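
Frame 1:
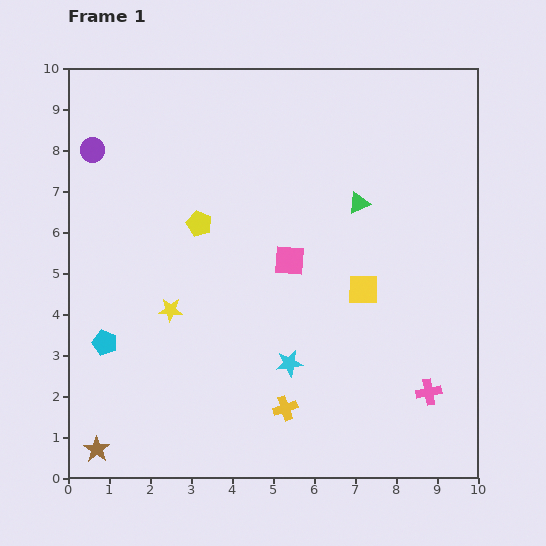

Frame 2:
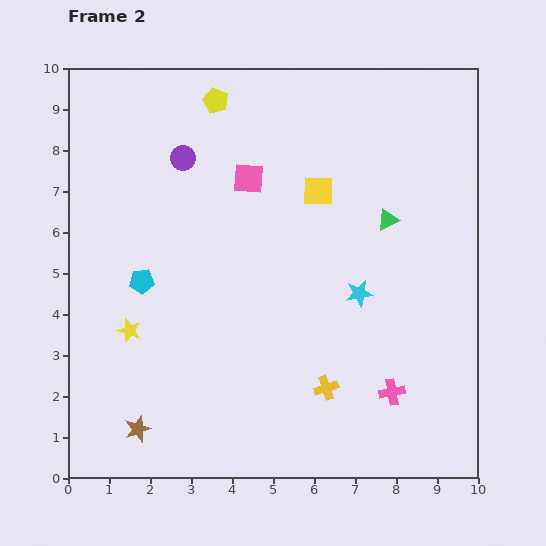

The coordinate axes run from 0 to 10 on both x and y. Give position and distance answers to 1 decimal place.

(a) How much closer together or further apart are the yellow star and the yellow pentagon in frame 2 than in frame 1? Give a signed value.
+3.8

Distance in frame 1: 2.2. Distance in frame 2: 6.0.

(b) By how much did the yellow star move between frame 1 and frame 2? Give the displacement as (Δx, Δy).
(-1.0, -0.5)

The yellow star was at (2.5, 4.1) in frame 1 and (1.5, 3.6) in frame 2.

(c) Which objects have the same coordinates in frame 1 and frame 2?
none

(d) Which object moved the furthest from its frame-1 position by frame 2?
the yellow pentagon

(moved 3.0; next 2.6)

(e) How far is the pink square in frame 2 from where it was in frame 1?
2.2

The pink square moved from (5.4, 5.3) to (4.4, 7.3), a distance of √(1.0² + 2.0²) ≈ 2.2.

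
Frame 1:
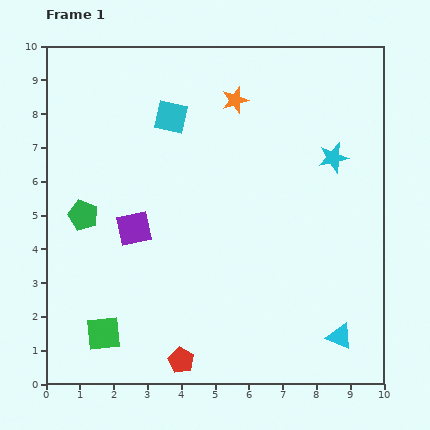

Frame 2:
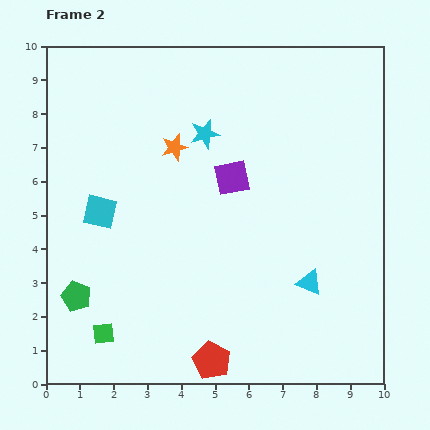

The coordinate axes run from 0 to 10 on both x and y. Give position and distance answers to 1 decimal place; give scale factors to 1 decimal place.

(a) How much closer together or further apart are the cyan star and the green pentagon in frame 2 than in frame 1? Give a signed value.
-1.5

Distance in frame 1: 7.6. Distance in frame 2: 6.1.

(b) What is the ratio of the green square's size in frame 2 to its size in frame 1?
0.6×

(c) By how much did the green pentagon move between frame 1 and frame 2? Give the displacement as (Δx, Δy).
(-0.2, -2.4)

The green pentagon was at (1.1, 5.0) in frame 1 and (0.9, 2.6) in frame 2.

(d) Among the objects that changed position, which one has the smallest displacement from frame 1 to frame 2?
the red pentagon

(moved 0.9)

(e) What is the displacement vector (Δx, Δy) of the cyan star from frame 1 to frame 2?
(-3.8, 0.7)

The cyan star was at (8.5, 6.7) in frame 1 and (4.7, 7.4) in frame 2.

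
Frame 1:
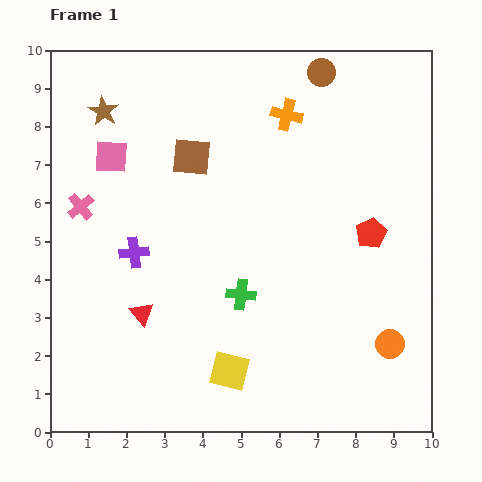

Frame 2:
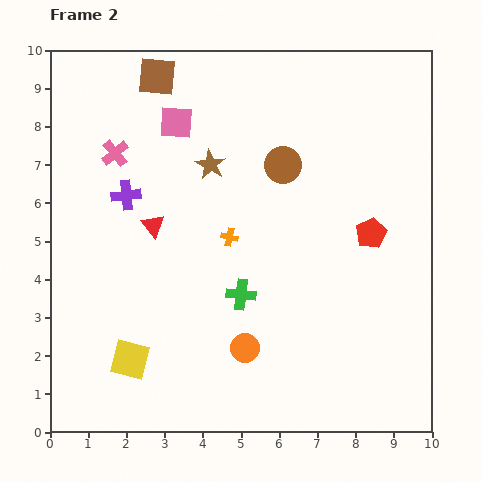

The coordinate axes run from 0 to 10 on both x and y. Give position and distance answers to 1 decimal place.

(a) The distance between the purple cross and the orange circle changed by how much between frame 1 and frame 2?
-2.0

Distance in frame 1: 7.1. Distance in frame 2: 5.1.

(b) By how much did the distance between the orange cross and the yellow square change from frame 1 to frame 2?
-2.8

Distance in frame 1: 6.9. Distance in frame 2: 4.1.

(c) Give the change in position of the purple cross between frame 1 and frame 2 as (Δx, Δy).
(-0.2, 1.5)

The purple cross was at (2.2, 4.7) in frame 1 and (2.0, 6.2) in frame 2.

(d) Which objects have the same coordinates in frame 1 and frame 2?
the green cross, the red pentagon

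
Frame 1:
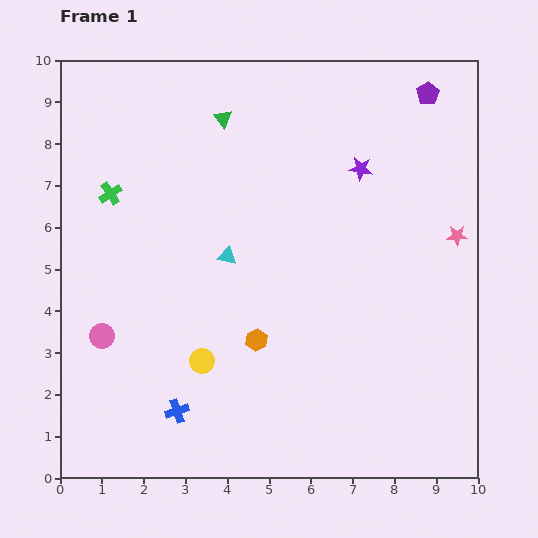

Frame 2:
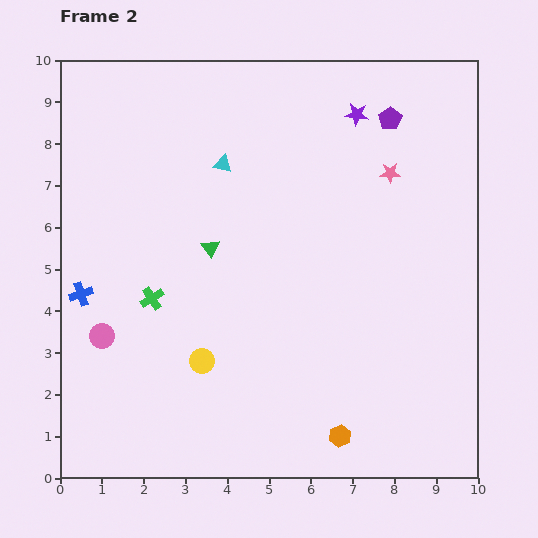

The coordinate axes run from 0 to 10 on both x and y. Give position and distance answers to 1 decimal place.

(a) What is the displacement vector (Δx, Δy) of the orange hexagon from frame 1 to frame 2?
(2.0, -2.3)

The orange hexagon was at (4.7, 3.3) in frame 1 and (6.7, 1.0) in frame 2.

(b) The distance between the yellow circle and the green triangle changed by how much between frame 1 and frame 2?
-3.1

Distance in frame 1: 5.8. Distance in frame 2: 2.7.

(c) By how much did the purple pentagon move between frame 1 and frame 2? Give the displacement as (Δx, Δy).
(-0.9, -0.6)

The purple pentagon was at (8.8, 9.2) in frame 1 and (7.9, 8.6) in frame 2.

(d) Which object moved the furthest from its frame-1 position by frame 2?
the blue cross

(moved 3.6; next 3.1)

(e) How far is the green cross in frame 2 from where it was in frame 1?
2.7

The green cross moved from (1.2, 6.8) to (2.2, 4.3), a distance of √(1.0² + 2.5²) ≈ 2.7.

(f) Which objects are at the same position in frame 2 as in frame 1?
the yellow circle, the pink circle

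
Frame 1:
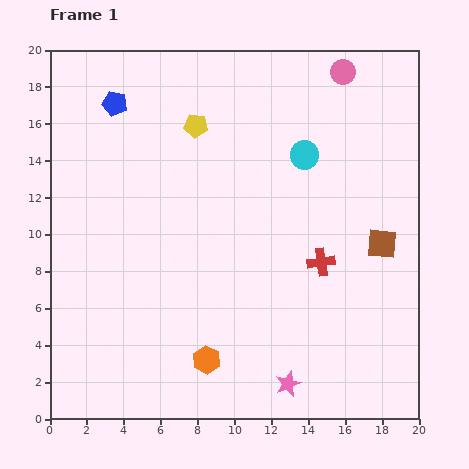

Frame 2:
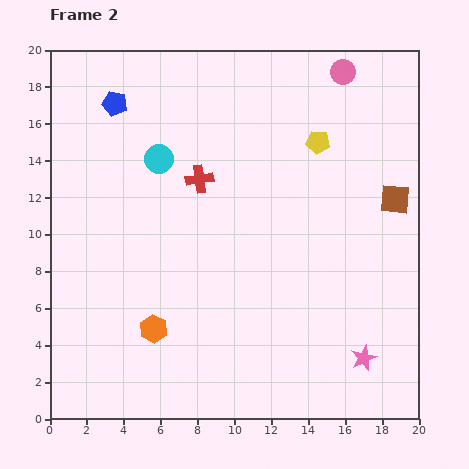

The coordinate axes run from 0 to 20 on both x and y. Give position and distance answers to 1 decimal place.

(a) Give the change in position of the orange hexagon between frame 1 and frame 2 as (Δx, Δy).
(-2.9, 1.7)

The orange hexagon was at (8.5, 3.2) in frame 1 and (5.6, 4.9) in frame 2.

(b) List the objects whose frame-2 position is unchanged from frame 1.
the pink circle, the blue pentagon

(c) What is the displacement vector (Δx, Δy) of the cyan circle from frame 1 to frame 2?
(-7.9, -0.2)

The cyan circle was at (13.8, 14.3) in frame 1 and (5.9, 14.1) in frame 2.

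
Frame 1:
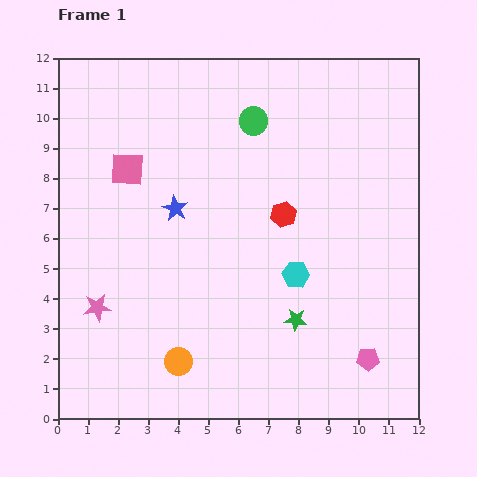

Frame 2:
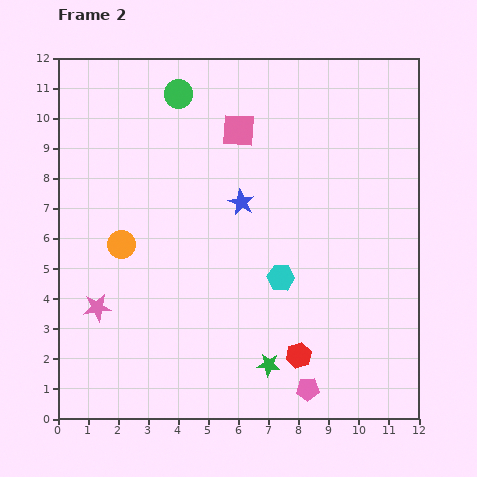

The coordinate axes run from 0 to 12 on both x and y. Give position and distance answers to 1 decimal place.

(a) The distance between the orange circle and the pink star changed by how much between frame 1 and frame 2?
-1.0

Distance in frame 1: 3.2. Distance in frame 2: 2.2.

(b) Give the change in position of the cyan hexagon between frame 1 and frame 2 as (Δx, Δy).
(-0.5, -0.1)

The cyan hexagon was at (7.9, 4.8) in frame 1 and (7.4, 4.7) in frame 2.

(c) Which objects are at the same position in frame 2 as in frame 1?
the pink star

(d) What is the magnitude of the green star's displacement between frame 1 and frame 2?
1.7

The green star moved from (7.9, 3.3) to (7.0, 1.8), a distance of √(0.9² + 1.5²) ≈ 1.7.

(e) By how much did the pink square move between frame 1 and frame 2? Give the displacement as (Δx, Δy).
(3.7, 1.3)

The pink square was at (2.3, 8.3) in frame 1 and (6.0, 9.6) in frame 2.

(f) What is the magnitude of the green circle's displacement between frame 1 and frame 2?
2.7

The green circle moved from (6.5, 9.9) to (4.0, 10.8), a distance of √(2.5² + 0.9²) ≈ 2.7.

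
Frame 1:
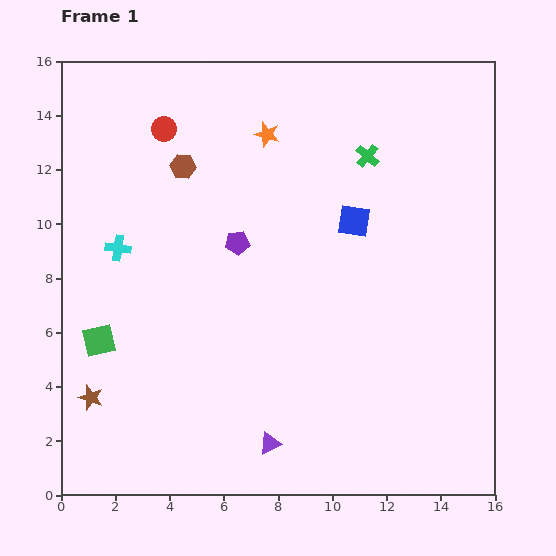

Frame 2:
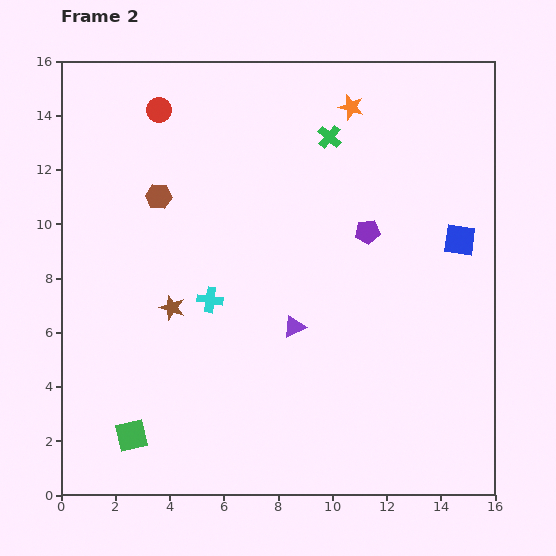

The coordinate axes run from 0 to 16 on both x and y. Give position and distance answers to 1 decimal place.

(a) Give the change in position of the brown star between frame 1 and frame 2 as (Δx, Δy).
(3.0, 3.3)

The brown star was at (1.1, 3.6) in frame 1 and (4.1, 6.9) in frame 2.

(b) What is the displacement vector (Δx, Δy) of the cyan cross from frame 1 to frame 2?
(3.4, -1.9)

The cyan cross was at (2.1, 9.1) in frame 1 and (5.5, 7.2) in frame 2.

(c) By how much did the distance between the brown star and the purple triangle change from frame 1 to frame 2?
-2.2

Distance in frame 1: 6.8. Distance in frame 2: 4.6.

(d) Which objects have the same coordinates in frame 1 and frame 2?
none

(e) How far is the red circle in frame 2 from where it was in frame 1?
0.7

The red circle moved from (3.8, 13.5) to (3.6, 14.2), a distance of √(0.2² + 0.7²) ≈ 0.7.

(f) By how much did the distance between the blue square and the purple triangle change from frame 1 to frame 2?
-1.9

Distance in frame 1: 8.8. Distance in frame 2: 6.9.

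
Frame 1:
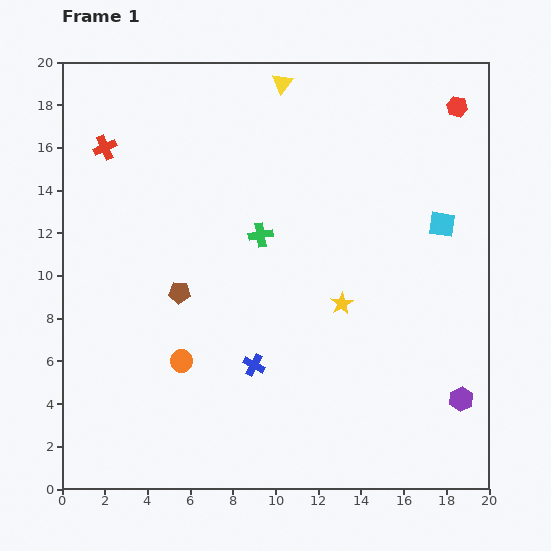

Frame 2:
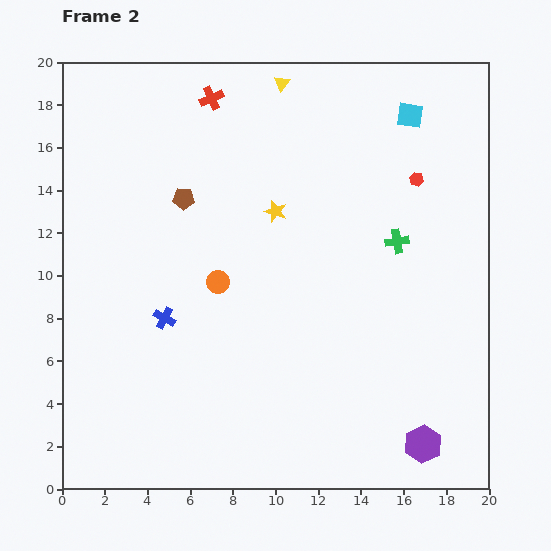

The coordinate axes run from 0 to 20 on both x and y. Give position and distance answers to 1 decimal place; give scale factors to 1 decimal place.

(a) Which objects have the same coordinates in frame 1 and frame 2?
the yellow triangle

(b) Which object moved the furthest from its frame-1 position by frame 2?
the green cross

(moved 6.4; next 5.5)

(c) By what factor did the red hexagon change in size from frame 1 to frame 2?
0.7×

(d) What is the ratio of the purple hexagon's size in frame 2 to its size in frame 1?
1.6×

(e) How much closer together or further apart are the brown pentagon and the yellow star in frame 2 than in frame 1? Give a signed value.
-3.3

Distance in frame 1: 7.6. Distance in frame 2: 4.3.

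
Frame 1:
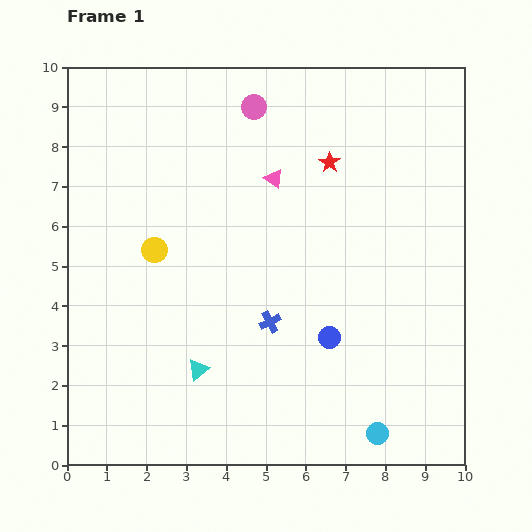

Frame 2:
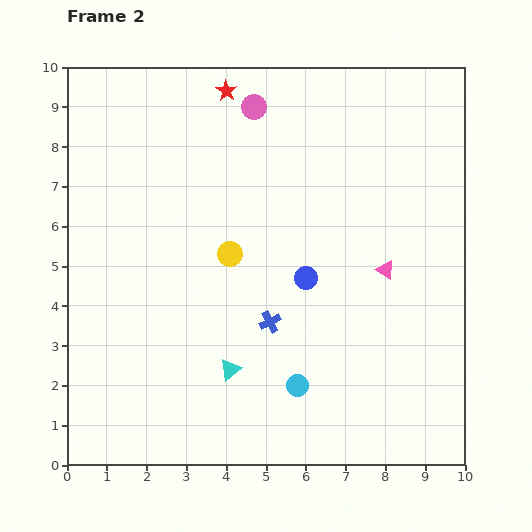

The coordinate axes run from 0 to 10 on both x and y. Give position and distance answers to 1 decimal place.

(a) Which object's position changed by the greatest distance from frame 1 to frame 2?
the pink triangle

(moved 3.6; next 3.2)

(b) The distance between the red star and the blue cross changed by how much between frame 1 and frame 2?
+1.6

Distance in frame 1: 4.3. Distance in frame 2: 5.9.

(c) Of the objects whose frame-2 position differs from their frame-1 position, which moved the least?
the cyan triangle

(moved 0.8)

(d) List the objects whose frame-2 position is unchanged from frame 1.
the blue cross, the pink circle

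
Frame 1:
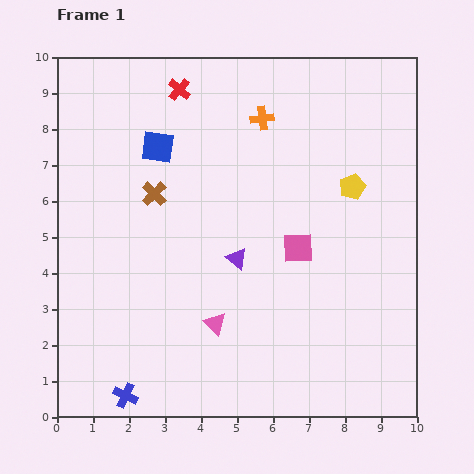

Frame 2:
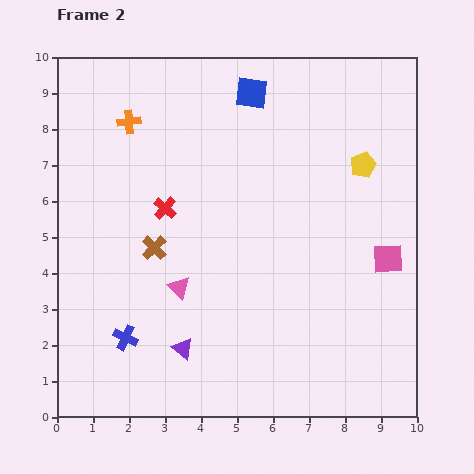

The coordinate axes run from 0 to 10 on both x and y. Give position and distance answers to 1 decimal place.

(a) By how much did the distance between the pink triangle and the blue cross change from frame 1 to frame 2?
-1.1

Distance in frame 1: 3.2. Distance in frame 2: 2.1.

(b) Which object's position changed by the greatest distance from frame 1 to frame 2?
the orange cross

(moved 3.7; next 3.3)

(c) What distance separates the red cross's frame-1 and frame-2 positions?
3.3

The red cross moved from (3.4, 9.1) to (3.0, 5.8), a distance of √(0.4² + 3.3²) ≈ 3.3.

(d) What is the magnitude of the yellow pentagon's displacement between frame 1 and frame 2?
0.7

The yellow pentagon moved from (8.2, 6.4) to (8.5, 7.0), a distance of √(0.3² + 0.6²) ≈ 0.7.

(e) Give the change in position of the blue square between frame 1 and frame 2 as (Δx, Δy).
(2.6, 1.5)

The blue square was at (2.8, 7.5) in frame 1 and (5.4, 9.0) in frame 2.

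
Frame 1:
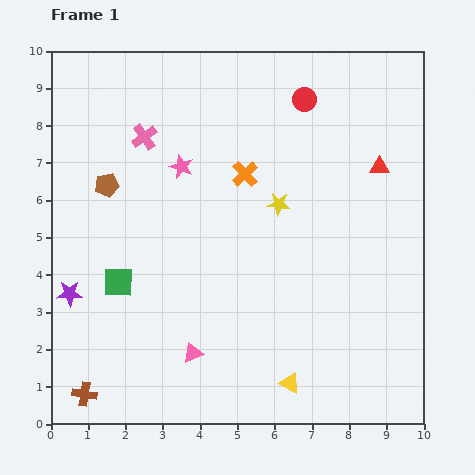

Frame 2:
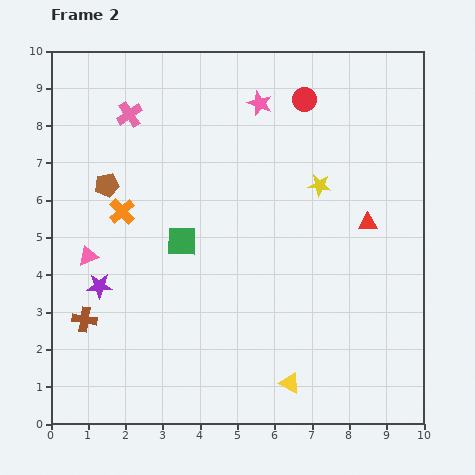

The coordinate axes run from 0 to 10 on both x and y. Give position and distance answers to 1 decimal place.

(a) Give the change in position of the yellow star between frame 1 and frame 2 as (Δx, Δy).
(1.1, 0.5)

The yellow star was at (6.1, 5.9) in frame 1 and (7.2, 6.4) in frame 2.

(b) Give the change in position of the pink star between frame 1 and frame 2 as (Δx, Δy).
(2.1, 1.7)

The pink star was at (3.5, 6.9) in frame 1 and (5.6, 8.6) in frame 2.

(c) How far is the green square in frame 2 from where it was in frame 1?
2.0

The green square moved from (1.8, 3.8) to (3.5, 4.9), a distance of √(1.7² + 1.1²) ≈ 2.0.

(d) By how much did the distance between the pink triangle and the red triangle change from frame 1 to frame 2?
+0.5

Distance in frame 1: 7.1. Distance in frame 2: 7.6.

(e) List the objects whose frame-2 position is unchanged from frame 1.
the brown pentagon, the yellow triangle, the red circle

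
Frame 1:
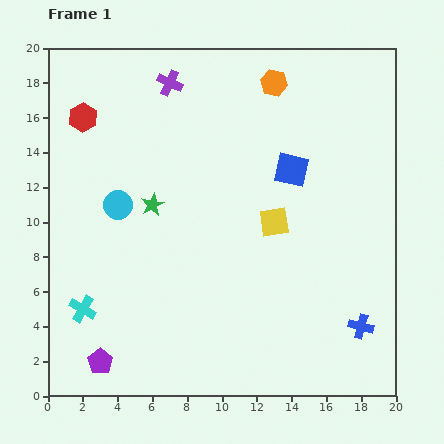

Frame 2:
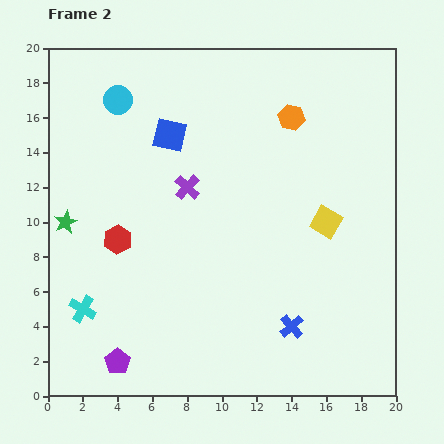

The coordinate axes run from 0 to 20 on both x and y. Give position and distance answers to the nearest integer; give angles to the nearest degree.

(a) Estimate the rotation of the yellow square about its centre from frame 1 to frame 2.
38° clockwise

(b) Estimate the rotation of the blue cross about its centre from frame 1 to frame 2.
34° clockwise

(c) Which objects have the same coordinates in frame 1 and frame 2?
the cyan cross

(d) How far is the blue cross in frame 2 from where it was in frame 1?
4

The blue cross moved from (18, 4) to (14, 4), a distance of √(4² + 0²) ≈ 4.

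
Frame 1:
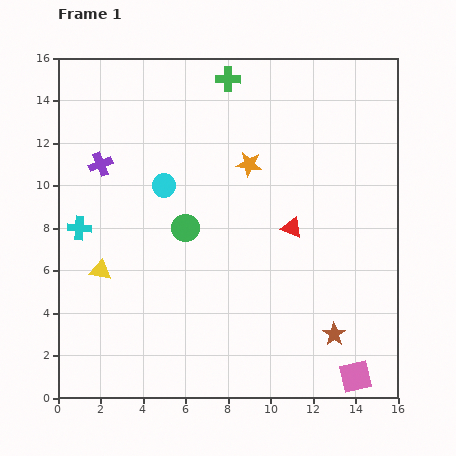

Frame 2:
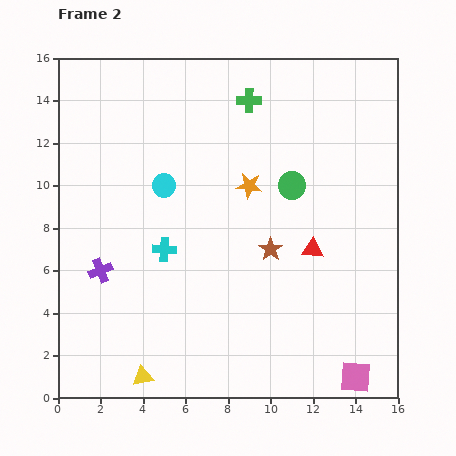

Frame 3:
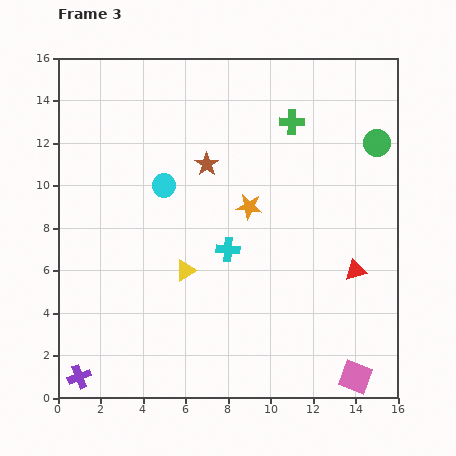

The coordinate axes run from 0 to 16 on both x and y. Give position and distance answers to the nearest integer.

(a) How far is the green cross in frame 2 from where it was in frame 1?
1

The green cross moved from (8, 15) to (9, 14), a distance of √(1² + 1²) ≈ 1.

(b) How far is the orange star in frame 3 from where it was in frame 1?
2

The orange star moved from (9, 11) to (9, 9), a distance of √(0² + 2²) ≈ 2.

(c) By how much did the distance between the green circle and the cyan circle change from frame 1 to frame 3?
+8

Distance in frame 1: 2. Distance in frame 3: 10.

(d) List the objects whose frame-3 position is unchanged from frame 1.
the cyan circle, the pink square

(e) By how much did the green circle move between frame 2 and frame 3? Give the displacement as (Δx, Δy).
(4, 2)

The green circle was at (11, 10) in frame 2 and (15, 12) in frame 3.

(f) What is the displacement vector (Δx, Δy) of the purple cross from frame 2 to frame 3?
(-1, -5)

The purple cross was at (2, 6) in frame 2 and (1, 1) in frame 3.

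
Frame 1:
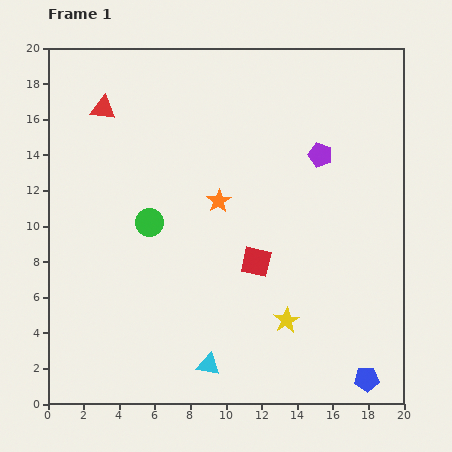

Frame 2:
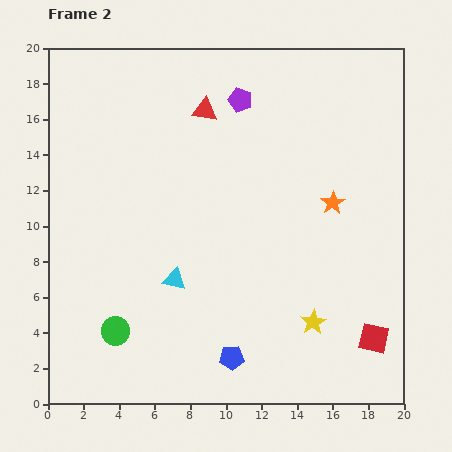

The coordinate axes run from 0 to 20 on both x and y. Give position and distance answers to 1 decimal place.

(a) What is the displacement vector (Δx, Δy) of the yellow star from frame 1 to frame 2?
(1.5, -0.1)

The yellow star was at (13.4, 4.7) in frame 1 and (14.9, 4.6) in frame 2.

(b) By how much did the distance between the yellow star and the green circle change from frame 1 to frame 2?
+1.6

Distance in frame 1: 9.5. Distance in frame 2: 11.1.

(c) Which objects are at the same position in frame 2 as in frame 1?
none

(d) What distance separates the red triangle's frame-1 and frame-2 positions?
5.7

The red triangle moved from (3.1, 16.6) to (8.8, 16.5), a distance of √(5.7² + 0.1²) ≈ 5.7.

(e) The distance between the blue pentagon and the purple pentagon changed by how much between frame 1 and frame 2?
+1.6

Distance in frame 1: 12.9. Distance in frame 2: 14.5.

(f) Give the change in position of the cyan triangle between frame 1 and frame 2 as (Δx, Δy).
(-1.9, 4.8)

The cyan triangle was at (9.0, 2.2) in frame 1 and (7.1, 7.0) in frame 2.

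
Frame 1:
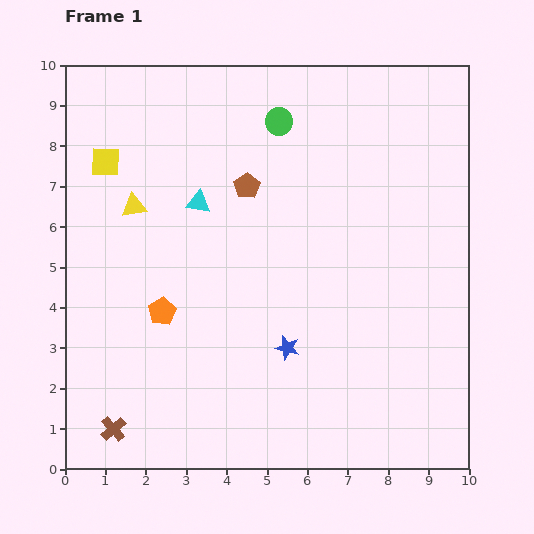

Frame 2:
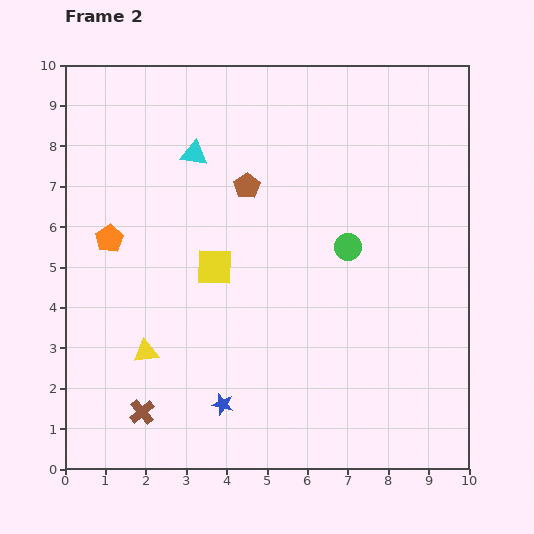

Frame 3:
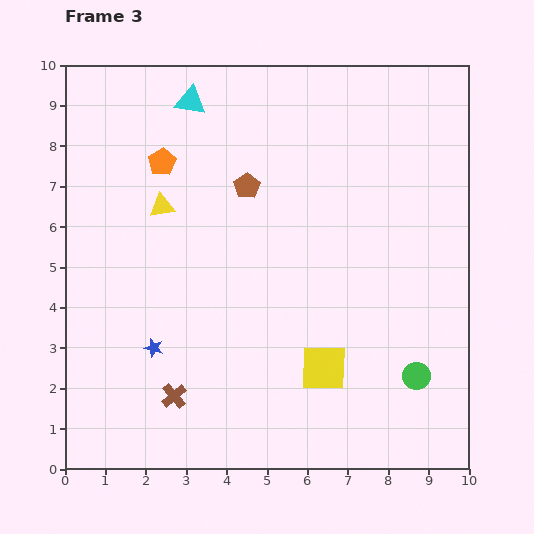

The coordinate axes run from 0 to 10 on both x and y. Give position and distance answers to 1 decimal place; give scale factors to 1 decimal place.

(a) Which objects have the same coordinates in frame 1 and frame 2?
the brown pentagon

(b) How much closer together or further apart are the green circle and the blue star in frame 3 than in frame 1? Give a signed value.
+0.9

Distance in frame 1: 5.6. Distance in frame 3: 6.5.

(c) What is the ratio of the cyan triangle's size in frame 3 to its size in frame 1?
1.3×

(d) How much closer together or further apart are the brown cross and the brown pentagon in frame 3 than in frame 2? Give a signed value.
-0.7

Distance in frame 2: 6.2. Distance in frame 3: 5.5.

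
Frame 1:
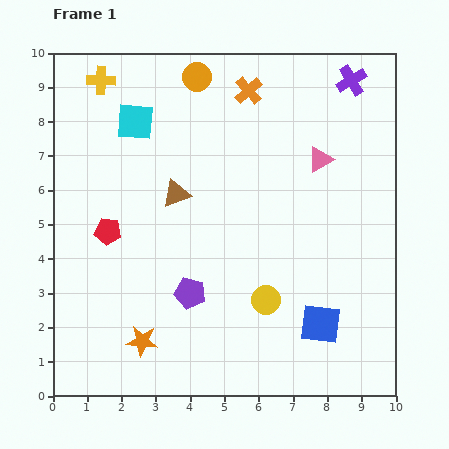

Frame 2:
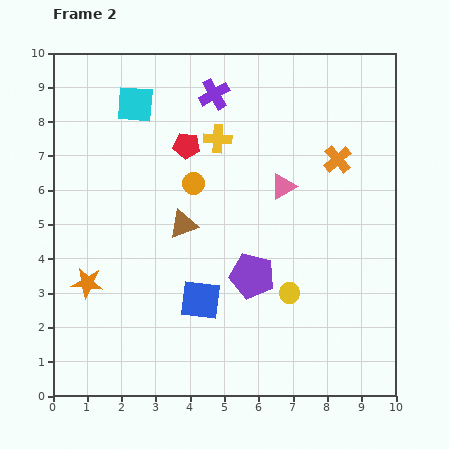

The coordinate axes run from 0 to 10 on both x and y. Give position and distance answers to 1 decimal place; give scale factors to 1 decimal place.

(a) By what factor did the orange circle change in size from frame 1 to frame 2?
0.8×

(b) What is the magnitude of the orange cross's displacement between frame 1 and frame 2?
3.3

The orange cross moved from (5.7, 8.9) to (8.3, 6.9), a distance of √(2.6² + 2.0²) ≈ 3.3.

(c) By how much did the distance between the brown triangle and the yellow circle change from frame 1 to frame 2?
-0.3

Distance in frame 1: 4.0. Distance in frame 2: 3.7.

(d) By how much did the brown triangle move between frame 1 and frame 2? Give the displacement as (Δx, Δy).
(0.2, -0.9)

The brown triangle was at (3.6, 5.9) in frame 1 and (3.8, 5.0) in frame 2.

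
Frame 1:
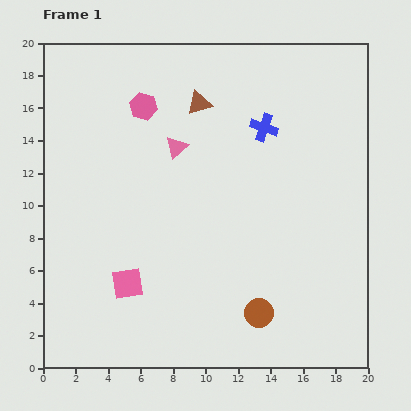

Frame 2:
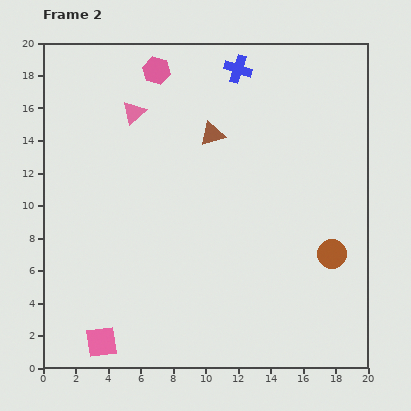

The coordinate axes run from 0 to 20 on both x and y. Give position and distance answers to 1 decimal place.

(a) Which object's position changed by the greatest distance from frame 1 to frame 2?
the brown circle

(moved 5.8; next 3.9)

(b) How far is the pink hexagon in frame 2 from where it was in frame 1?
2.3

The pink hexagon moved from (6.2, 16.1) to (7.0, 18.3), a distance of √(0.8² + 2.2²) ≈ 2.3.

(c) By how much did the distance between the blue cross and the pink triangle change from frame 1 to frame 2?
+1.4

Distance in frame 1: 5.5. Distance in frame 2: 6.9.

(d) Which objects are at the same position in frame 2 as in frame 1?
none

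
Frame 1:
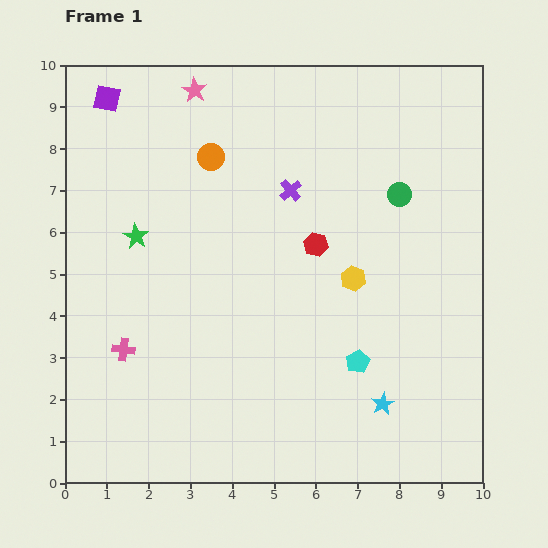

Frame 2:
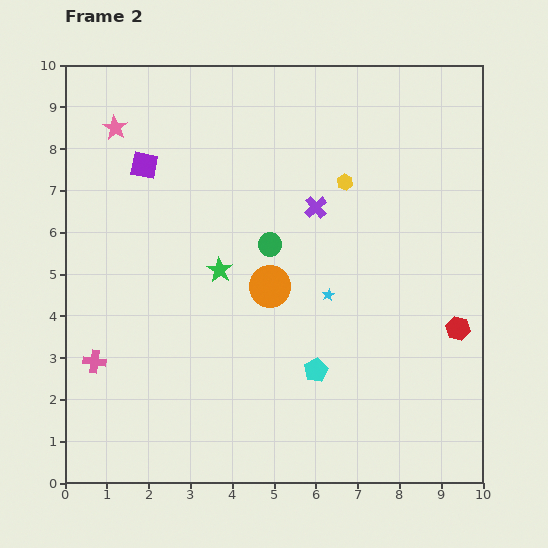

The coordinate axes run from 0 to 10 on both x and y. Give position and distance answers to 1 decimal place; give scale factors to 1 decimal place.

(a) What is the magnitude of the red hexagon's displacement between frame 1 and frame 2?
3.9

The red hexagon moved from (6.0, 5.7) to (9.4, 3.7), a distance of √(3.4² + 2.0²) ≈ 3.9.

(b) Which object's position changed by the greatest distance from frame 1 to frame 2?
the red hexagon

(moved 3.9; next 3.4)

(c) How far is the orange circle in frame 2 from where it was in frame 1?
3.4

The orange circle moved from (3.5, 7.8) to (4.9, 4.7), a distance of √(1.4² + 3.1²) ≈ 3.4.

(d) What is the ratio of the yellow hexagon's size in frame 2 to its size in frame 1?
0.6×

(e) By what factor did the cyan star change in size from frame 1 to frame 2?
0.6×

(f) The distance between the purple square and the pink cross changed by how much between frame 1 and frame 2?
-1.1

Distance in frame 1: 6.0. Distance in frame 2: 4.9.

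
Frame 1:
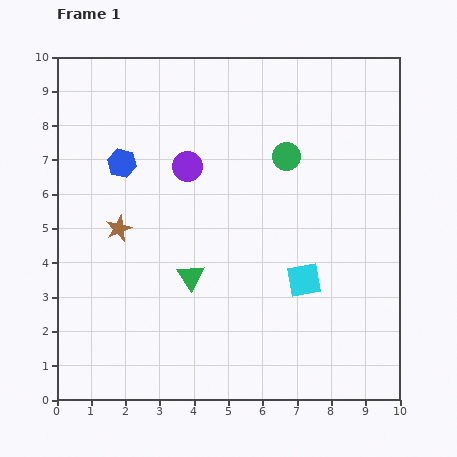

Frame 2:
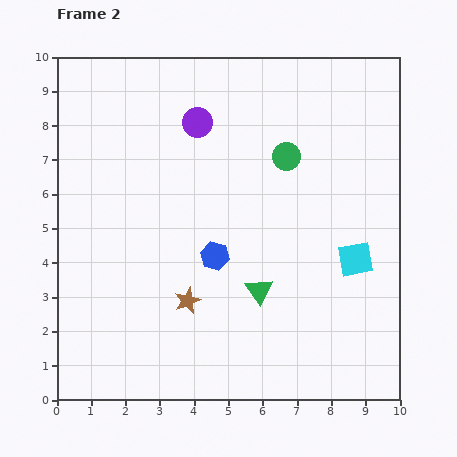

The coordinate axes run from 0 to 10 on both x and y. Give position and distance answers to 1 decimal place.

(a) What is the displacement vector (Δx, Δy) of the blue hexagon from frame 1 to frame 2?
(2.7, -2.7)

The blue hexagon was at (1.9, 6.9) in frame 1 and (4.6, 4.2) in frame 2.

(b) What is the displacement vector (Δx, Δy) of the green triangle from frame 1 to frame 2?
(2.0, -0.4)

The green triangle was at (3.9, 3.6) in frame 1 and (5.9, 3.2) in frame 2.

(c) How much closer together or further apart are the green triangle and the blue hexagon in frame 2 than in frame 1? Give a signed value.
-2.3

Distance in frame 1: 3.9. Distance in frame 2: 1.6.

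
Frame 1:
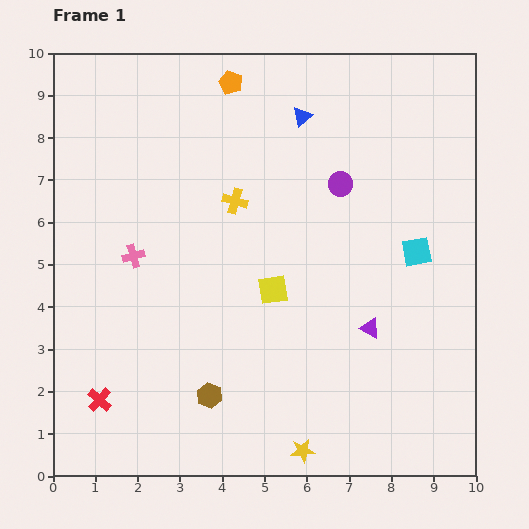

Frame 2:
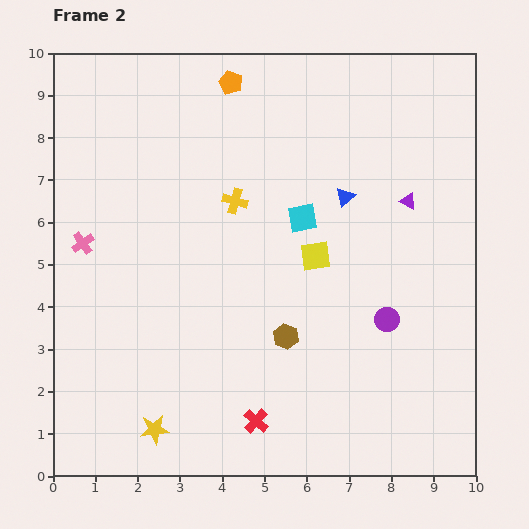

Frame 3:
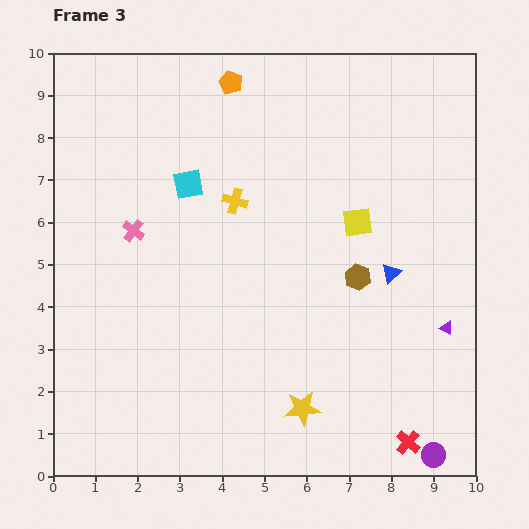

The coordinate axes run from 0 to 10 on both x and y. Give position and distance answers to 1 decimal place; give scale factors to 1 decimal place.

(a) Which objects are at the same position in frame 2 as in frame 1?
the orange pentagon, the yellow cross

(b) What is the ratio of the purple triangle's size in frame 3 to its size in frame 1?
0.7×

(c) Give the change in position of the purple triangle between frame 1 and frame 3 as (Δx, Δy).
(1.8, 0.0)

The purple triangle was at (7.5, 3.5) in frame 1 and (9.3, 3.5) in frame 3.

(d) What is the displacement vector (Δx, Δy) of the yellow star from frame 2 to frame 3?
(3.5, 0.5)

The yellow star was at (2.4, 1.1) in frame 2 and (5.9, 1.6) in frame 3.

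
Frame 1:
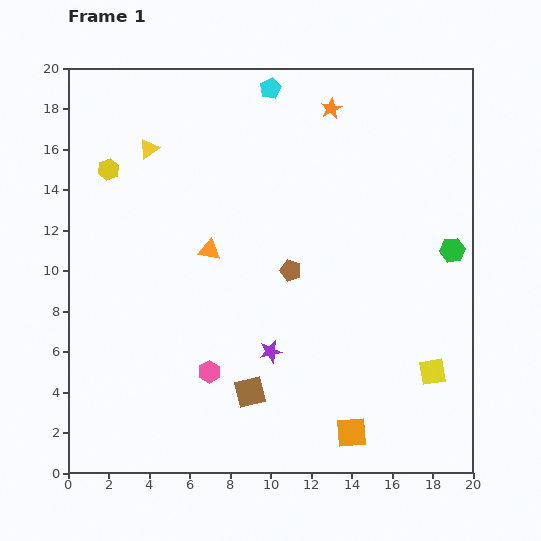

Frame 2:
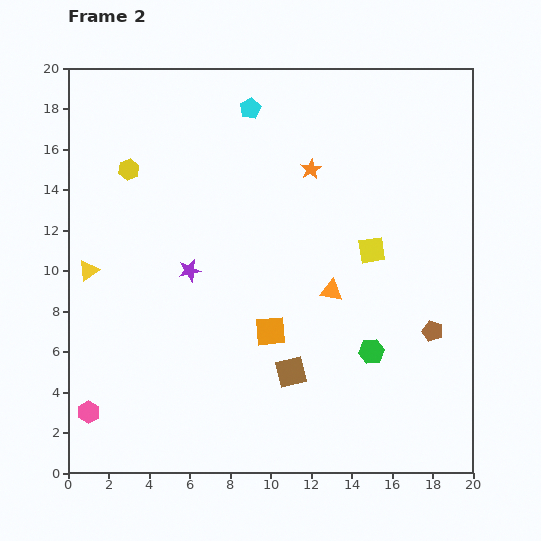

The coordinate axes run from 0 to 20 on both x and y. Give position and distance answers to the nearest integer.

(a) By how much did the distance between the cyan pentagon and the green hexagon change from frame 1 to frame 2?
+1

Distance in frame 1: 12. Distance in frame 2: 13.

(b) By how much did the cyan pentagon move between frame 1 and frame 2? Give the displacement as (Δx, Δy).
(-1, -1)

The cyan pentagon was at (10, 19) in frame 1 and (9, 18) in frame 2.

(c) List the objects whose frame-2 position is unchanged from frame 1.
none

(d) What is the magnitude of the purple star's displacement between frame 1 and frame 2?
6

The purple star moved from (10, 6) to (6, 10), a distance of √(4² + 4²) ≈ 6.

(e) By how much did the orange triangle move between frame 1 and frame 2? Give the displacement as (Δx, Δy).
(6, -2)

The orange triangle was at (7, 11) in frame 1 and (13, 9) in frame 2.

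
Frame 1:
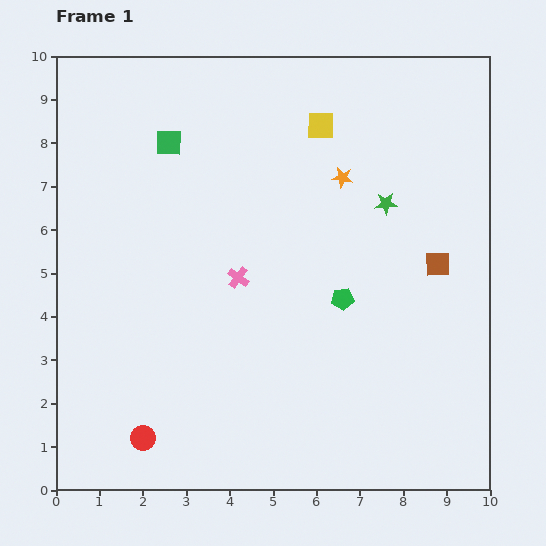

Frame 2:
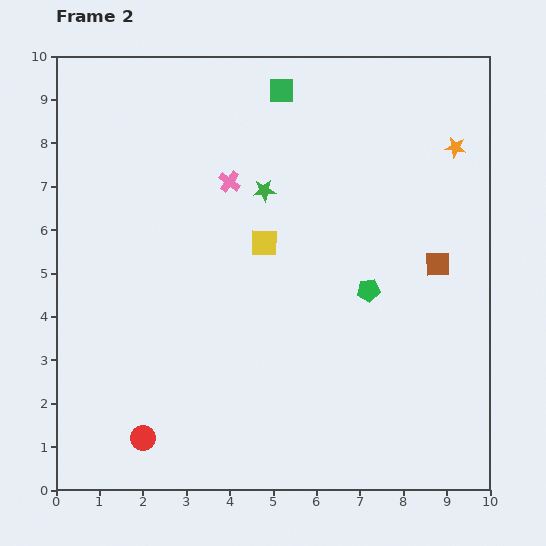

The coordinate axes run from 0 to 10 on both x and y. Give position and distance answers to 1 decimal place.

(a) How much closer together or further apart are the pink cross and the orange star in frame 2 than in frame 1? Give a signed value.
+2.0

Distance in frame 1: 3.3. Distance in frame 2: 5.3.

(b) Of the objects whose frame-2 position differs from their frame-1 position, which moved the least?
the green pentagon

(moved 0.6)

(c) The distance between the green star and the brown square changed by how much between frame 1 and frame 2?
+2.5

Distance in frame 1: 1.8. Distance in frame 2: 4.3.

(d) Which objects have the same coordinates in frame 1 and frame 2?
the brown square, the red circle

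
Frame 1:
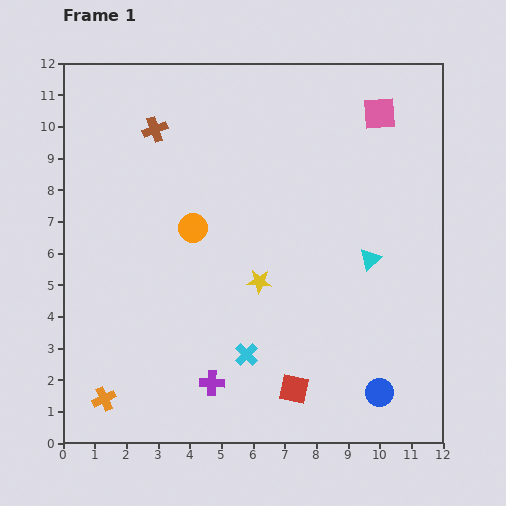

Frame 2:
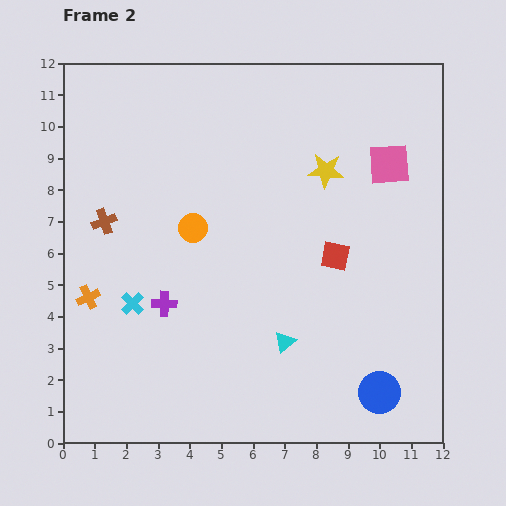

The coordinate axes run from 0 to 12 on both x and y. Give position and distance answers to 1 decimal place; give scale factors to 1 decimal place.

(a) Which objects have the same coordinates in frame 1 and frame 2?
the blue circle, the orange circle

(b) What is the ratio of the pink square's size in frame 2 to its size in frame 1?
1.3×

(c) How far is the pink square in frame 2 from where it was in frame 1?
1.6

The pink square moved from (10.0, 10.4) to (10.3, 8.8), a distance of √(0.3² + 1.6²) ≈ 1.6.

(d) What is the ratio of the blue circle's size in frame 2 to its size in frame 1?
1.5×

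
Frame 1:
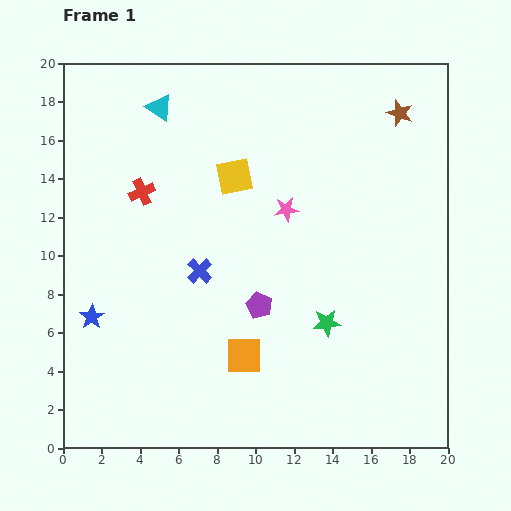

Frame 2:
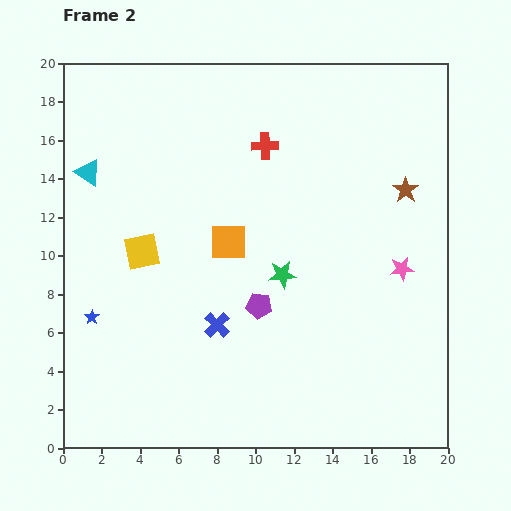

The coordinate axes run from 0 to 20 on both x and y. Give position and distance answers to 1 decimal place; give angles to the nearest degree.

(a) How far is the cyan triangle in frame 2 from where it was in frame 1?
5.0

The cyan triangle moved from (5.0, 17.7) to (1.3, 14.3), a distance of √(3.7² + 3.4²) ≈ 5.0.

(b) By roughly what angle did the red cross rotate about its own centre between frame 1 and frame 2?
22° clockwise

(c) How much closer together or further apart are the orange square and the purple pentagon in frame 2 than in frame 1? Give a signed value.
+1.0

Distance in frame 1: 2.7. Distance in frame 2: 3.7.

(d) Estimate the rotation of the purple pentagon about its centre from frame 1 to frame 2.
18° counter-clockwise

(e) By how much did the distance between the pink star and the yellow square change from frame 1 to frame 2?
+10.3

Distance in frame 1: 3.2. Distance in frame 2: 13.5.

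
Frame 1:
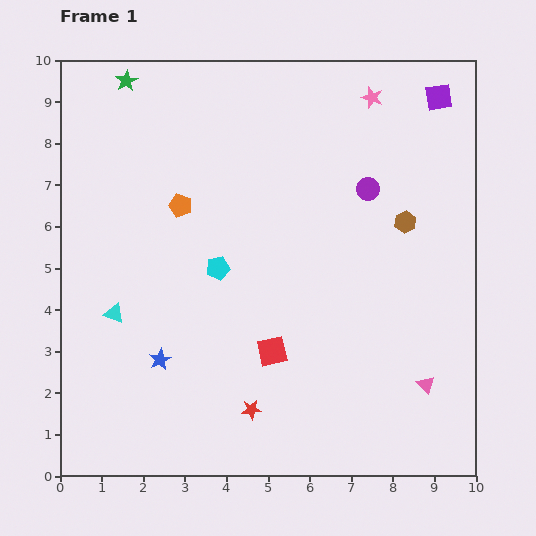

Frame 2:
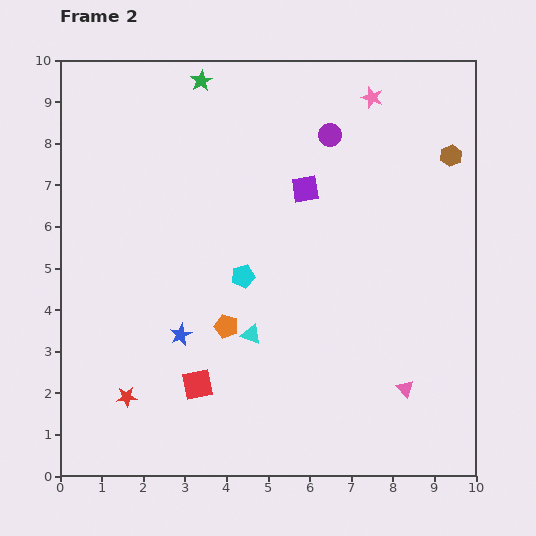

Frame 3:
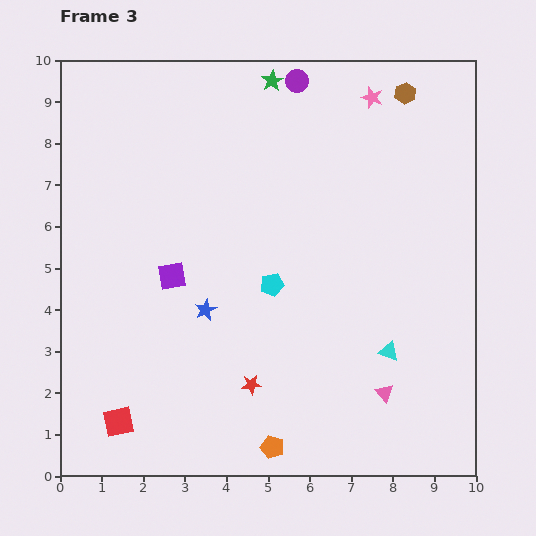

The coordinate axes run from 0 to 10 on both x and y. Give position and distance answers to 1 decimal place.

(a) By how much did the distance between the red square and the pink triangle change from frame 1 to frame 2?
+1.2

Distance in frame 1: 3.8. Distance in frame 2: 5.0.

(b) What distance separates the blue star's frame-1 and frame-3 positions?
1.6

The blue star moved from (2.4, 2.8) to (3.5, 4.0), a distance of √(1.1² + 1.2²) ≈ 1.6.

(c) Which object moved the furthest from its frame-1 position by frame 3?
the purple square

(moved 7.7; next 6.7)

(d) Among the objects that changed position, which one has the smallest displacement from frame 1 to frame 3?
the red star

(moved 0.6)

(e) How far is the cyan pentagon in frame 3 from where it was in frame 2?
0.7

The cyan pentagon moved from (4.4, 4.8) to (5.1, 4.6), a distance of √(0.7² + 0.2²) ≈ 0.7.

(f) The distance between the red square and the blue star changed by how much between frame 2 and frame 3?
+2.1

Distance in frame 2: 1.3. Distance in frame 3: 3.4.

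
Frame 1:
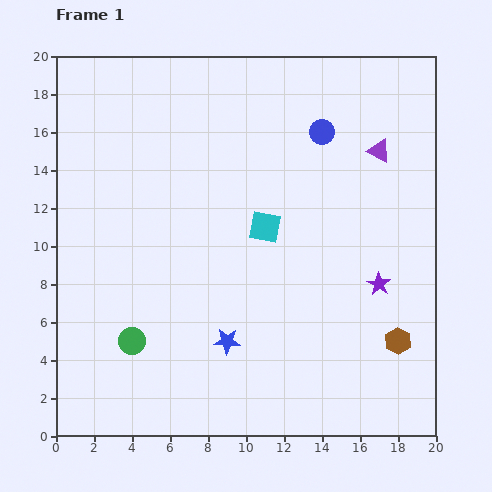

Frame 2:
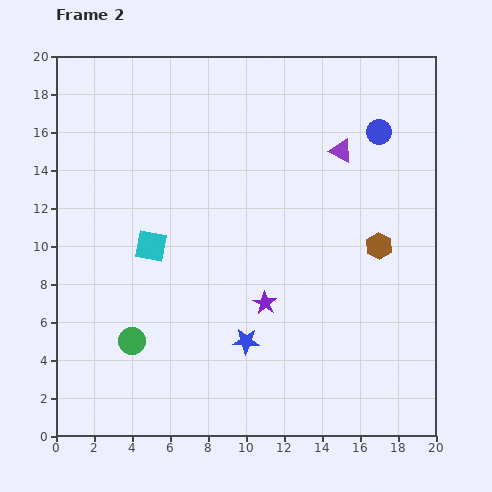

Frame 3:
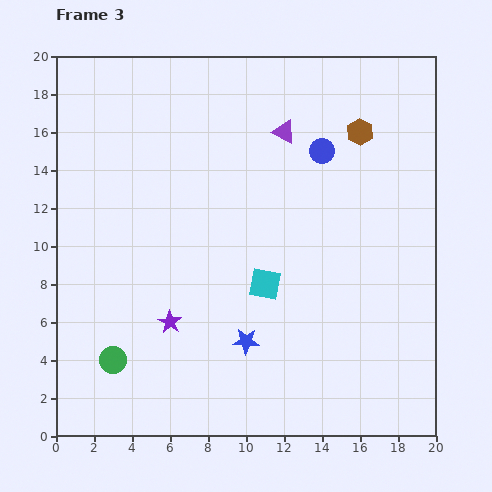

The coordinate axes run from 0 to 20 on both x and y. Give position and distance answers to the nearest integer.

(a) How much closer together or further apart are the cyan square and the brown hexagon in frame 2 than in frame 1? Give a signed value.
+3

Distance in frame 1: 9. Distance in frame 2: 12.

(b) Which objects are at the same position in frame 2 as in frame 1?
the green circle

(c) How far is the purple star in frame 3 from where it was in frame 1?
11

The purple star moved from (17, 8) to (6, 6), a distance of √(11² + 2²) ≈ 11.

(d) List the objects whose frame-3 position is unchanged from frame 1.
none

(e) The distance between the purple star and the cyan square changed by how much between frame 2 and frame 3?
-2

Distance in frame 2: 7. Distance in frame 3: 5.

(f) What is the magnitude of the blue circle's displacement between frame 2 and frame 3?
3

The blue circle moved from (17, 16) to (14, 15), a distance of √(3² + 1²) ≈ 3.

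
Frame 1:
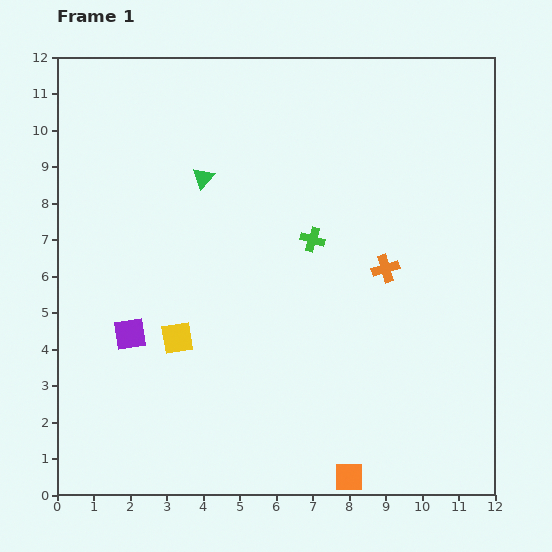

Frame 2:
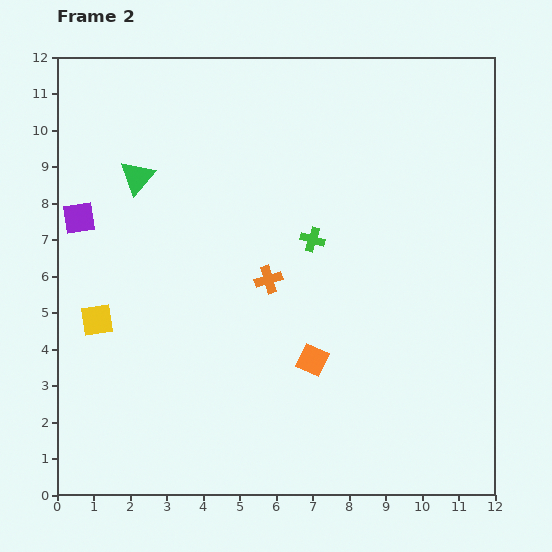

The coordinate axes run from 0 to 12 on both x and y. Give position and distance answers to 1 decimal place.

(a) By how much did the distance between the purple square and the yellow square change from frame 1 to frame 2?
+1.5

Distance in frame 1: 1.3. Distance in frame 2: 2.8.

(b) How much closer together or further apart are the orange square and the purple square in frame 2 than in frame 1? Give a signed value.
+0.3

Distance in frame 1: 7.2. Distance in frame 2: 7.5.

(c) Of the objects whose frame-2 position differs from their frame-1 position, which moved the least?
the green triangle

(moved 1.8)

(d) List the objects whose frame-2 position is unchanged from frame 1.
the green cross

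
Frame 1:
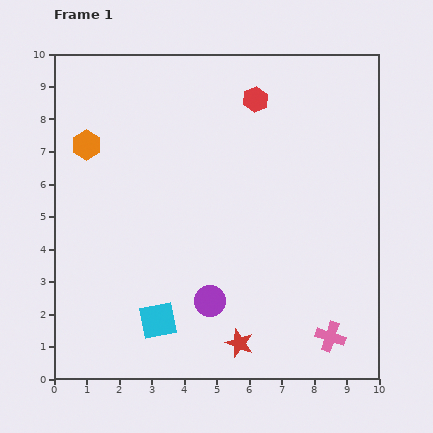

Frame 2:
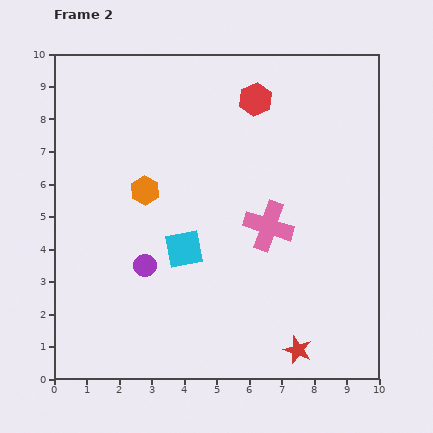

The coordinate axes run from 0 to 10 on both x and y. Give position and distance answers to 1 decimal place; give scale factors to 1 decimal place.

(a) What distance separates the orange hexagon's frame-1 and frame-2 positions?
2.3

The orange hexagon moved from (1.0, 7.2) to (2.8, 5.8), a distance of √(1.8² + 1.4²) ≈ 2.3.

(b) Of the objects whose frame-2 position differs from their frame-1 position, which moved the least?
the red star

(moved 1.8)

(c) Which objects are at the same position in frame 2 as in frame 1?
the red hexagon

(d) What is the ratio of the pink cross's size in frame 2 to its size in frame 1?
1.7×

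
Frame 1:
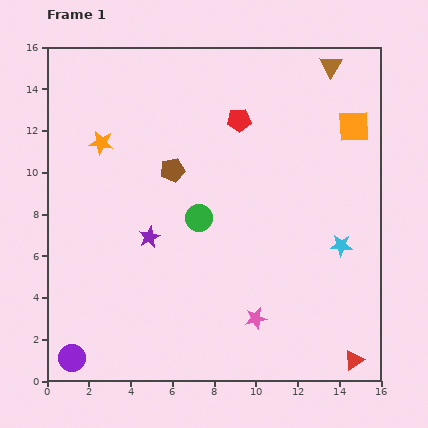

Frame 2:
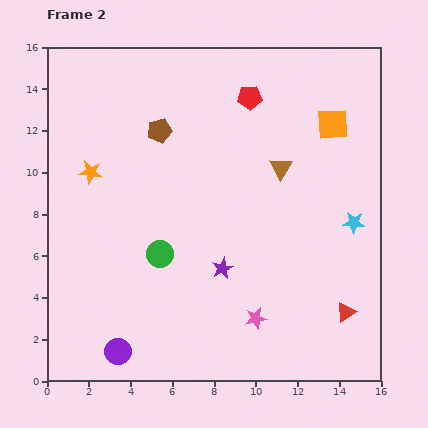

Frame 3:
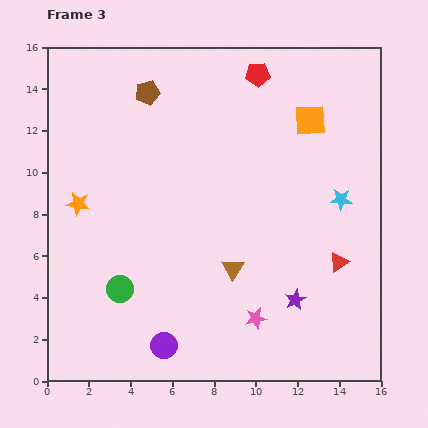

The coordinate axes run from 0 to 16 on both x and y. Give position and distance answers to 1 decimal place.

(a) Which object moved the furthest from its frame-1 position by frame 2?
the brown triangle

(moved 5.5; next 3.8)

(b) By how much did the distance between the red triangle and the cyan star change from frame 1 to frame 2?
-1.2

Distance in frame 1: 5.5. Distance in frame 2: 4.3.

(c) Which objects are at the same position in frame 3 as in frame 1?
the pink star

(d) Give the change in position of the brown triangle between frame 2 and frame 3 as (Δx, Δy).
(-2.3, -4.8)

The brown triangle was at (11.2, 10.2) in frame 2 and (8.9, 5.4) in frame 3.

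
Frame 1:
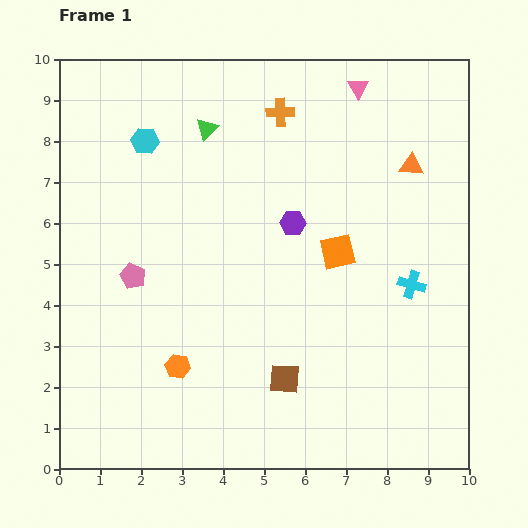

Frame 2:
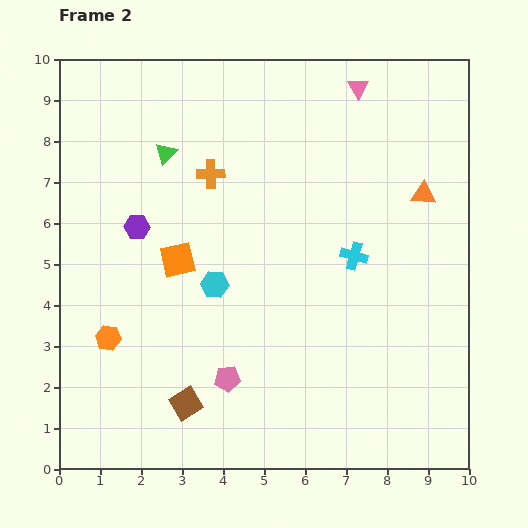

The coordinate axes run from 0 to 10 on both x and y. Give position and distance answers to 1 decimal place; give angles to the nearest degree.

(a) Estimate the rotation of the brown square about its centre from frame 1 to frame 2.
36° counter-clockwise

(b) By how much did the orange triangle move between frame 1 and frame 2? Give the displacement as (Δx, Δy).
(0.3, -0.7)

The orange triangle was at (8.6, 7.4) in frame 1 and (8.9, 6.7) in frame 2.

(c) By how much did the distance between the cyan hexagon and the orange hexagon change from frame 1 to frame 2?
-2.7

Distance in frame 1: 5.6. Distance in frame 2: 2.9.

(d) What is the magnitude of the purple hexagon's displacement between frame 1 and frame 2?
3.8

The purple hexagon moved from (5.7, 6.0) to (1.9, 5.9), a distance of √(3.8² + 0.1²) ≈ 3.8.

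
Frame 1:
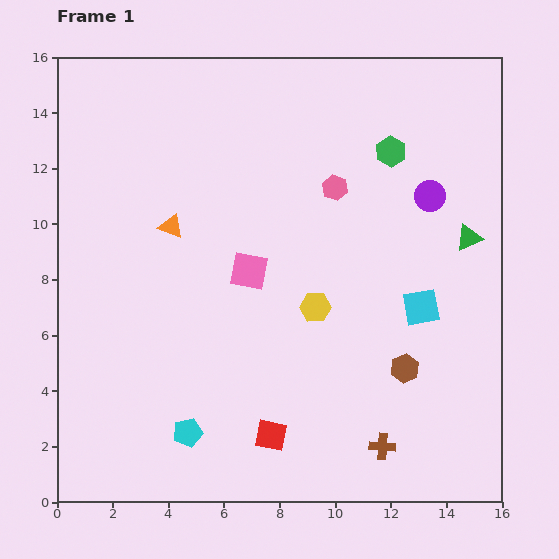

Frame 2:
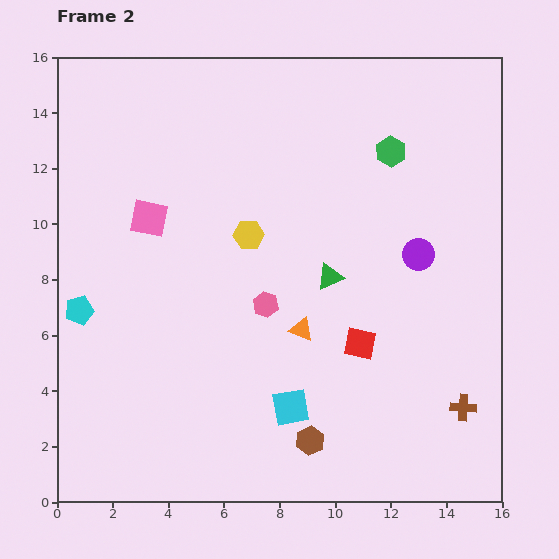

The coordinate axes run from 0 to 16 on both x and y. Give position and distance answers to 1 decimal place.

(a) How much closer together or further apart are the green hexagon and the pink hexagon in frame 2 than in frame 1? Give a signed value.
+4.7

Distance in frame 1: 2.4. Distance in frame 2: 7.1.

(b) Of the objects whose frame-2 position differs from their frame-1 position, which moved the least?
the purple circle

(moved 2.1)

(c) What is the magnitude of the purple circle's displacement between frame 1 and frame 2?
2.1

The purple circle moved from (13.4, 11.0) to (13.0, 8.9), a distance of √(0.4² + 2.1²) ≈ 2.1.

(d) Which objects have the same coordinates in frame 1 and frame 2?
the green hexagon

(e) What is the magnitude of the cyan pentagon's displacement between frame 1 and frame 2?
5.9

The cyan pentagon moved from (4.7, 2.5) to (0.8, 6.9), a distance of √(3.9² + 4.4²) ≈ 5.9.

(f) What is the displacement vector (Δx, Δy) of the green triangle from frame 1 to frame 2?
(-5.0, -1.4)

The green triangle was at (14.8, 9.5) in frame 1 and (9.8, 8.1) in frame 2.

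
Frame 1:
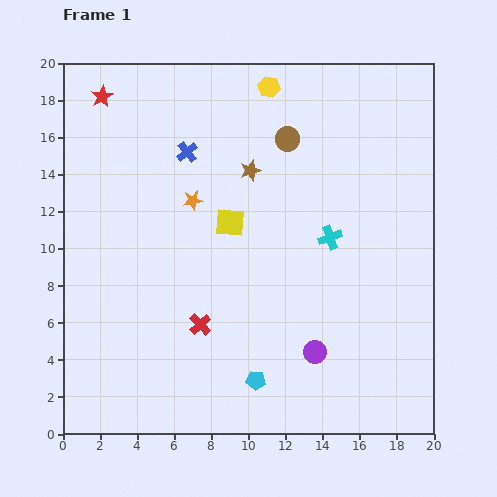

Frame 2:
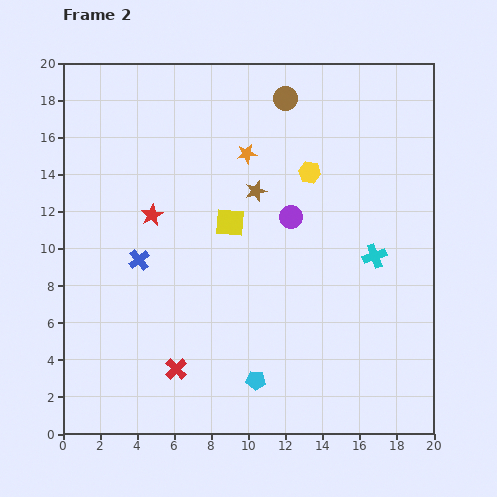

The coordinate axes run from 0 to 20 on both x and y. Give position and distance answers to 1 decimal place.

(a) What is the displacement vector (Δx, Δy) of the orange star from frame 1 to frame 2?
(2.9, 2.5)

The orange star was at (7.0, 12.6) in frame 1 and (9.9, 15.1) in frame 2.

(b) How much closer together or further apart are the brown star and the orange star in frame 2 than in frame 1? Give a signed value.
-1.4

Distance in frame 1: 3.5. Distance in frame 2: 2.1.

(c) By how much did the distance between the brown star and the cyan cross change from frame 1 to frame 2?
+1.7

Distance in frame 1: 5.6. Distance in frame 2: 7.3.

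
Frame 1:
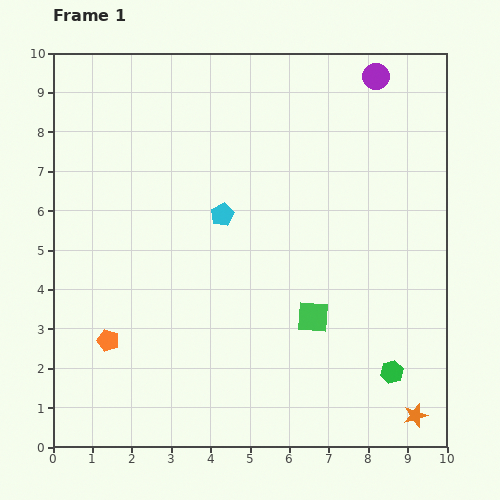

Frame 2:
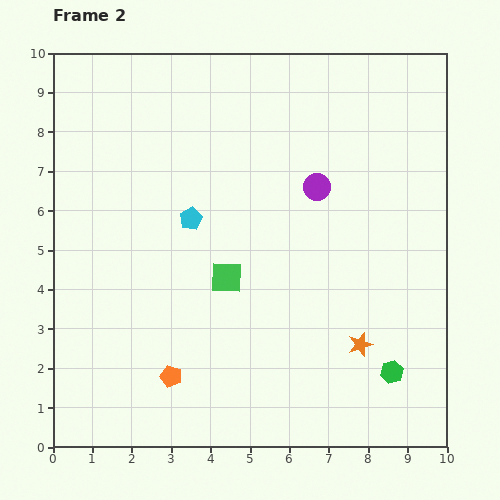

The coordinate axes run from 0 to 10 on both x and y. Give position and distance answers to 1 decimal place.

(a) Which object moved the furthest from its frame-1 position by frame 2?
the purple circle

(moved 3.2; next 2.4)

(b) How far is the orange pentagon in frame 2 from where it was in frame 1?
1.8

The orange pentagon moved from (1.4, 2.7) to (3.0, 1.8), a distance of √(1.6² + 0.9²) ≈ 1.8.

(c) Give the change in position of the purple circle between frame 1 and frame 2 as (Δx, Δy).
(-1.5, -2.8)

The purple circle was at (8.2, 9.4) in frame 1 and (6.7, 6.6) in frame 2.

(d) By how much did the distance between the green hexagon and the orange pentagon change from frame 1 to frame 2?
-1.6

Distance in frame 1: 7.2. Distance in frame 2: 5.6.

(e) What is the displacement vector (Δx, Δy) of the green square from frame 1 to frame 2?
(-2.2, 1.0)

The green square was at (6.6, 3.3) in frame 1 and (4.4, 4.3) in frame 2.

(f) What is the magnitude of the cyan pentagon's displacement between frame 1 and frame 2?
0.8

The cyan pentagon moved from (4.3, 5.9) to (3.5, 5.8), a distance of √(0.8² + 0.1²) ≈ 0.8.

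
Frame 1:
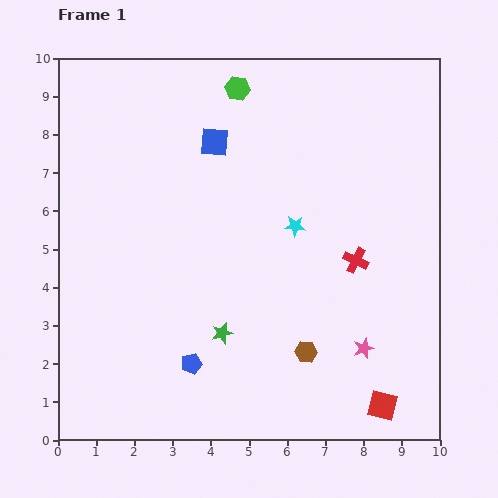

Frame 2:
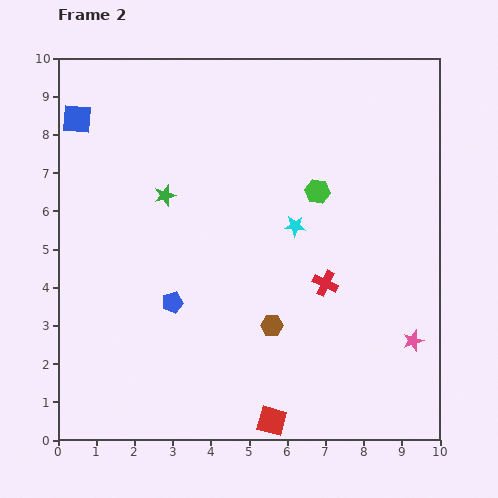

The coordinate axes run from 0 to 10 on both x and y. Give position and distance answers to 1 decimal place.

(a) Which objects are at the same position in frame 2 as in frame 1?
the cyan star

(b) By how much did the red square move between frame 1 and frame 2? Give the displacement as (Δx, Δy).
(-2.9, -0.4)

The red square was at (8.5, 0.9) in frame 1 and (5.6, 0.5) in frame 2.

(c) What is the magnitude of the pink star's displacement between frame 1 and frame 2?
1.3

The pink star moved from (8.0, 2.4) to (9.3, 2.6), a distance of √(1.3² + 0.2²) ≈ 1.3.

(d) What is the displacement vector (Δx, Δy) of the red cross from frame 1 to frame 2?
(-0.8, -0.6)

The red cross was at (7.8, 4.7) in frame 1 and (7.0, 4.1) in frame 2.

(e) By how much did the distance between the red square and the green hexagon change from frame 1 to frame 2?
-3.0

Distance in frame 1: 9.1. Distance in frame 2: 6.1.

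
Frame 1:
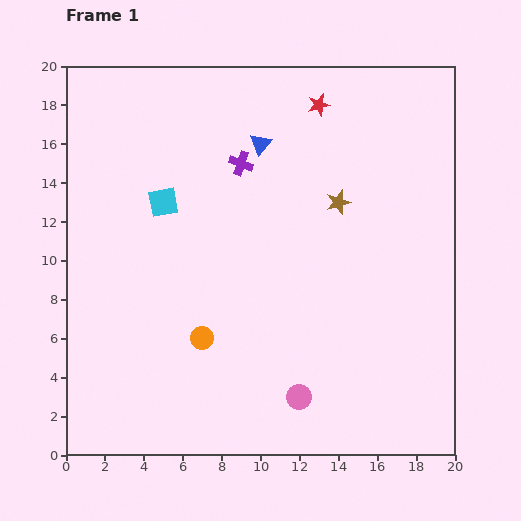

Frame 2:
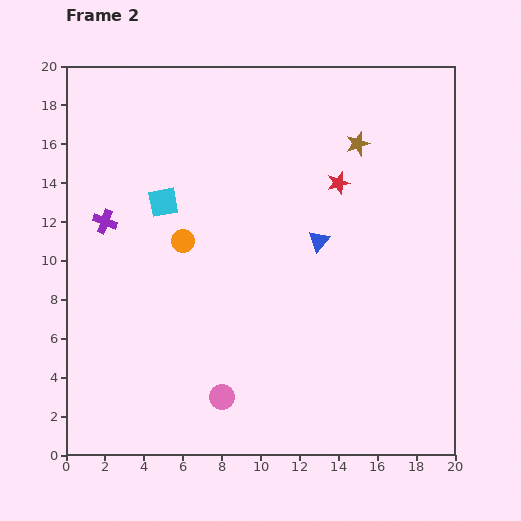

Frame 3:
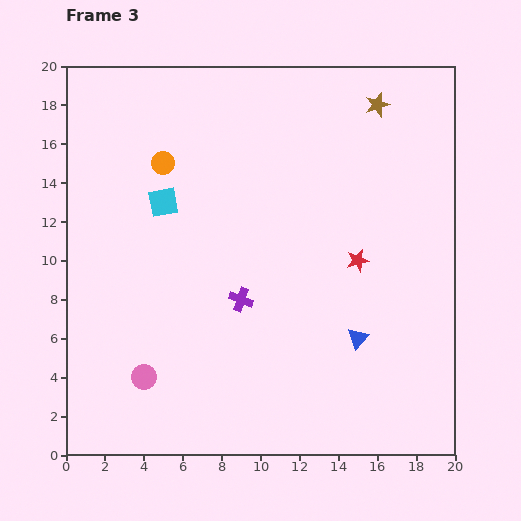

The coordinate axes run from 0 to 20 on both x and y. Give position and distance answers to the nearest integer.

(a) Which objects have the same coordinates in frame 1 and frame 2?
the cyan square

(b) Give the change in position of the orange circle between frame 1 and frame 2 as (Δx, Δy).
(-1, 5)

The orange circle was at (7, 6) in frame 1 and (6, 11) in frame 2.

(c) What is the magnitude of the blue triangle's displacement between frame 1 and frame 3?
11

The blue triangle moved from (10, 16) to (15, 6), a distance of √(5² + 10²) ≈ 11.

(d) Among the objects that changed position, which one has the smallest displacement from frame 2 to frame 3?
the brown star

(moved 2)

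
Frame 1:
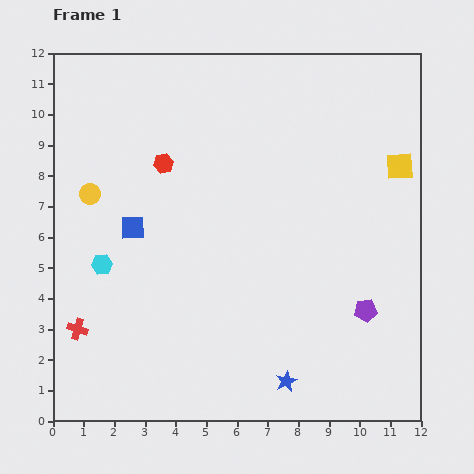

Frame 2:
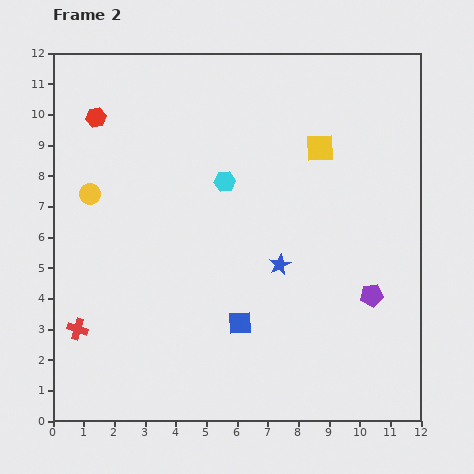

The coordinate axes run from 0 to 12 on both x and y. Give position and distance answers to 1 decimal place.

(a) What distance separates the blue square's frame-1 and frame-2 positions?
4.7

The blue square moved from (2.6, 6.3) to (6.1, 3.2), a distance of √(3.5² + 3.1²) ≈ 4.7.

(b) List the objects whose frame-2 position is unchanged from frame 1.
the red cross, the yellow circle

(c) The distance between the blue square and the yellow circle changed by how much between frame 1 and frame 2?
+4.7

Distance in frame 1: 1.8. Distance in frame 2: 6.5.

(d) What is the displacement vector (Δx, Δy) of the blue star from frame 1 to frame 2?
(-0.2, 3.8)

The blue star was at (7.6, 1.3) in frame 1 and (7.4, 5.1) in frame 2.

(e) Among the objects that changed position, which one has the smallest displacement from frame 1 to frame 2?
the purple pentagon

(moved 0.5)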